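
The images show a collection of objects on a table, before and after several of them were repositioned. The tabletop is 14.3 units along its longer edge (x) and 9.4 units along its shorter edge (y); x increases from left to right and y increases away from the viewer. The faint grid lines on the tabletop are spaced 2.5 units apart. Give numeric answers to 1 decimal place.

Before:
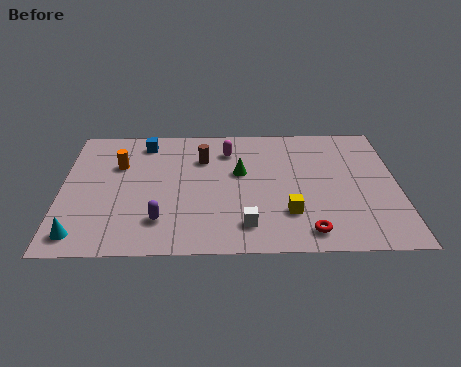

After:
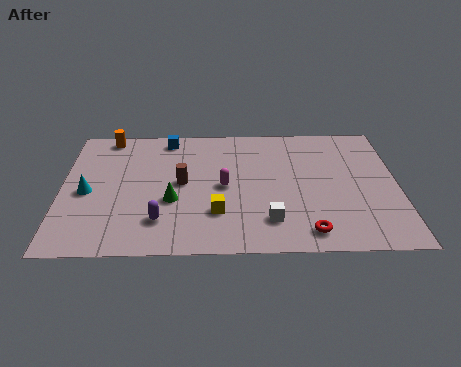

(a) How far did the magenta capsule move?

2.7

The magenta capsule moved from about (7.1, 7.3) to (6.9, 4.6), a distance of √(0.2² + 2.7²) ≈ 2.7.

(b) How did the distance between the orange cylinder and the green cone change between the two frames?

+0.4

They were about 5.2 units apart before and 5.6 after — 0.4 units further apart.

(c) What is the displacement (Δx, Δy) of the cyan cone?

(0.2, 3.0)

The cyan cone was at about (0.9, 1.3) and moved to about (1.1, 4.3).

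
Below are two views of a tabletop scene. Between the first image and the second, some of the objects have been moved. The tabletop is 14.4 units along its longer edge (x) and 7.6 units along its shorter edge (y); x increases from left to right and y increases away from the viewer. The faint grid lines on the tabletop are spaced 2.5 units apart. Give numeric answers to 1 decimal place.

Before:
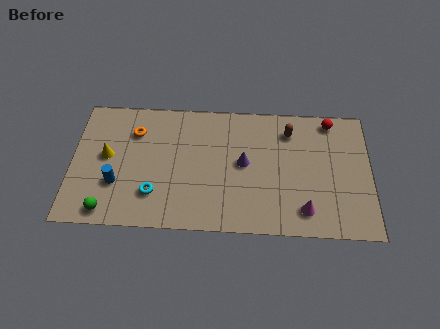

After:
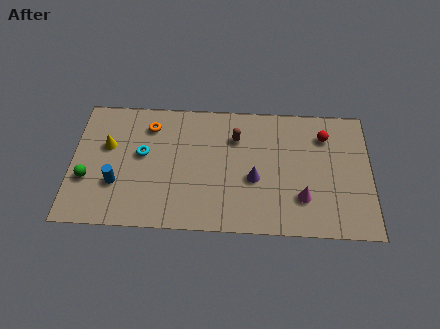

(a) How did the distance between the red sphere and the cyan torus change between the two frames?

-0.8

They were about 9.7 units apart before and 8.9 after — 0.8 units closer together.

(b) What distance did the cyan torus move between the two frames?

2.4

From (4.0, 2.0) to (3.4, 4.3), the cyan torus covered √(0.6² + 2.3²) ≈ 2.4 units.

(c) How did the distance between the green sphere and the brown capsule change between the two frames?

-2.5

They were about 10.1 units apart before and 7.6 after — 2.5 units closer together.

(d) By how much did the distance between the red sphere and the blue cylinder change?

-0.6

Before: roughly 11.1 units apart; after: 10.5. That's 0.6 units closer together.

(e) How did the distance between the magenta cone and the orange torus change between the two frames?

-0.8

Before: roughly 9.2 units apart; after: 8.4. That's 0.8 units closer together.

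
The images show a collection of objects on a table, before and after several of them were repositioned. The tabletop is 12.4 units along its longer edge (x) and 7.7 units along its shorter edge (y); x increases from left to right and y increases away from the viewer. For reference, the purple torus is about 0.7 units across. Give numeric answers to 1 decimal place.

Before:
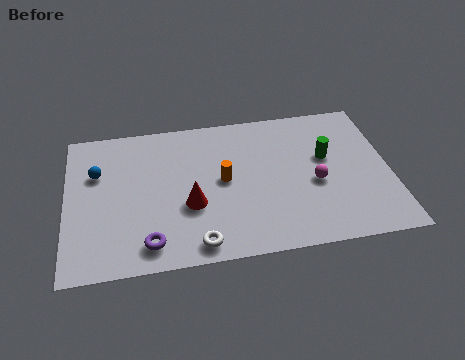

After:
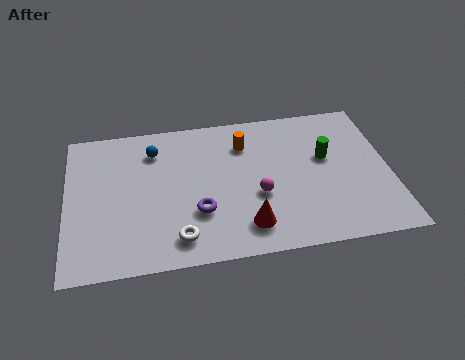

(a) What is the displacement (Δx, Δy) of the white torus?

(-0.7, 0.4)

The white torus started near (4.9, 0.9) and ended near (4.2, 1.3).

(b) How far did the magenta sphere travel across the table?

2.2

The magenta sphere moved from about (9.5, 3.3) to (7.3, 3.0), a distance of √(2.2² + 0.3²) ≈ 2.2.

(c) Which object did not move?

the green cylinder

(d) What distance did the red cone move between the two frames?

2.5

The red cone moved from about (4.7, 2.9) to (6.8, 1.5), a distance of √(2.1² + 1.4²) ≈ 2.5.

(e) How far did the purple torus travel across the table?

2.3

The purple torus moved from about (3.1, 1.2) to (5.0, 2.5), a distance of √(1.9² + 1.3²) ≈ 2.3.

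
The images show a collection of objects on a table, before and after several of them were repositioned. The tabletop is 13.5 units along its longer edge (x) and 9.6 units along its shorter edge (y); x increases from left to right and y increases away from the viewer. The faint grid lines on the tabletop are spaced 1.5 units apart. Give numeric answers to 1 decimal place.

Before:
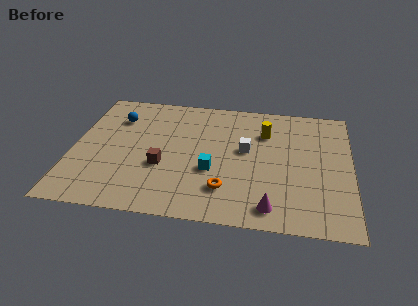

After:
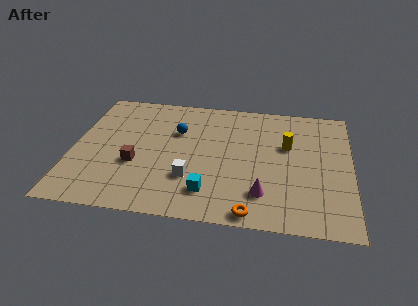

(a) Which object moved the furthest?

the white cube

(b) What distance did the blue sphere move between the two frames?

3.1

The blue sphere moved from about (2.0, 7.1) to (5.0, 6.4), a distance of √(3.0² + 0.7²) ≈ 3.1.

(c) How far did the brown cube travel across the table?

1.3

The brown cube moved from about (4.4, 3.6) to (3.1, 3.6), a distance of √(1.3² + 0.0²) ≈ 1.3.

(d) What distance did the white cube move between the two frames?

3.6

The white cube moved from about (8.4, 5.4) to (5.8, 2.9), a distance of √(2.6² + 2.5²) ≈ 3.6.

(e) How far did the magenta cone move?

1.0

The magenta cone was near (9.7, 1.3) before and (9.3, 2.2) after, so it travelled √(0.4² + 0.9²) ≈ 1.0 units.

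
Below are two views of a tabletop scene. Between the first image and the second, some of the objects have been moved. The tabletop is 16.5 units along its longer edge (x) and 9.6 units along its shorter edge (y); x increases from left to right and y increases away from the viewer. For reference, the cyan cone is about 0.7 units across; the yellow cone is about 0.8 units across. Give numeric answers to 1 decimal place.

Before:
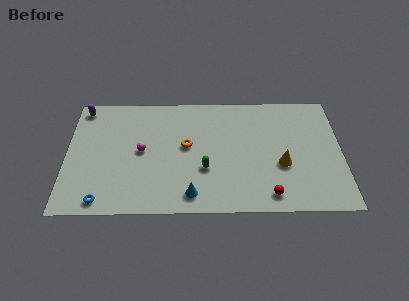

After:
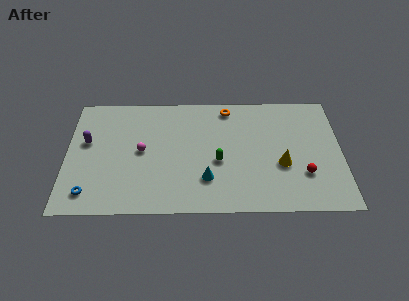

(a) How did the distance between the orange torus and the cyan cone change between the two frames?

+2.0

The distance was about 3.9 in the first image and 5.9 in the second, so they moved 2.0 units further apart.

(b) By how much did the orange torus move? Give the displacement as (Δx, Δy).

(2.5, 3.1)

The orange torus was at about (7.2, 5.3) and moved to about (9.7, 8.4).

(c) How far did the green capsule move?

1.0

The green capsule was near (8.3, 3.4) before and (9.1, 4.0) after, so it travelled √(0.8² + 0.6²) ≈ 1.0 units.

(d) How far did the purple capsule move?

2.8

From (0.9, 8.5) to (1.2, 5.7), the purple capsule covered √(0.3² + 2.8²) ≈ 2.8 units.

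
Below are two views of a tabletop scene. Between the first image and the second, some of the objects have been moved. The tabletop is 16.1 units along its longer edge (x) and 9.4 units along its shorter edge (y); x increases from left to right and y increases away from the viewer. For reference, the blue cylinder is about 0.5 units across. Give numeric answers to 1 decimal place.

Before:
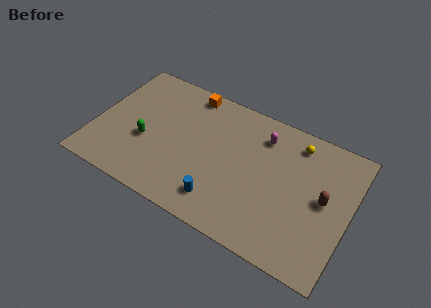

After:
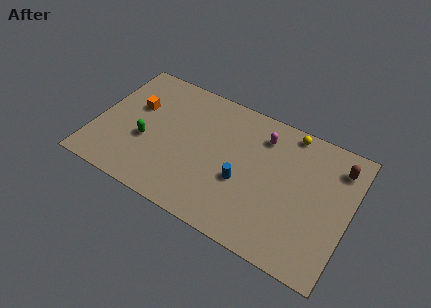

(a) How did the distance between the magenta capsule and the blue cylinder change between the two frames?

-2.1

They were about 5.9 units apart before and 3.8 after — 2.1 units closer together.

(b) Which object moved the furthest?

the orange cube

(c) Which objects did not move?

the magenta capsule and the green capsule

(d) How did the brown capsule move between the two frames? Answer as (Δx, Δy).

(0.6, 2.6)

The brown capsule started near (14.5, 4.9) and ended near (15.1, 7.5).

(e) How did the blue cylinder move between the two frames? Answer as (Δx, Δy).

(1.1, 1.9)

From the two frames, the blue cylinder sits at roughly (8.4, 1.8) before and (9.5, 3.7) after.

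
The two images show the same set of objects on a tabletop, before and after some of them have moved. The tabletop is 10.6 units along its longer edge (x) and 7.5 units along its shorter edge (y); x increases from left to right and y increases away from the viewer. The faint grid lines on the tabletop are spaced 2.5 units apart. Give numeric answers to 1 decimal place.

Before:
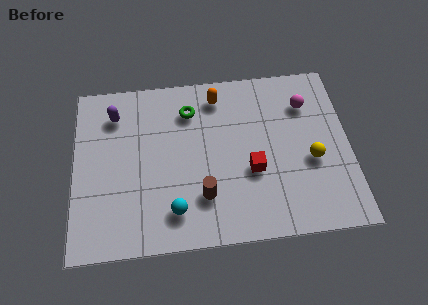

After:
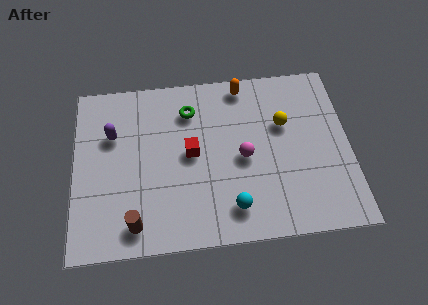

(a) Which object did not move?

the green torus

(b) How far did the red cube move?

2.5

From (6.8, 2.9) to (4.5, 3.9), the red cube covered √(2.3² + 1.0²) ≈ 2.5 units.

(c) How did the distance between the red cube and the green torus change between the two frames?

-1.8

Before: roughly 3.7 units apart; after: 1.9. That's 1.8 units closer together.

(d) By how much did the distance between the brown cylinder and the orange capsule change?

+2.7

They were about 4.4 units apart before and 7.1 after — 2.7 units further apart.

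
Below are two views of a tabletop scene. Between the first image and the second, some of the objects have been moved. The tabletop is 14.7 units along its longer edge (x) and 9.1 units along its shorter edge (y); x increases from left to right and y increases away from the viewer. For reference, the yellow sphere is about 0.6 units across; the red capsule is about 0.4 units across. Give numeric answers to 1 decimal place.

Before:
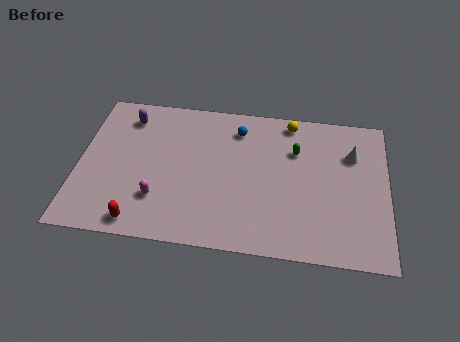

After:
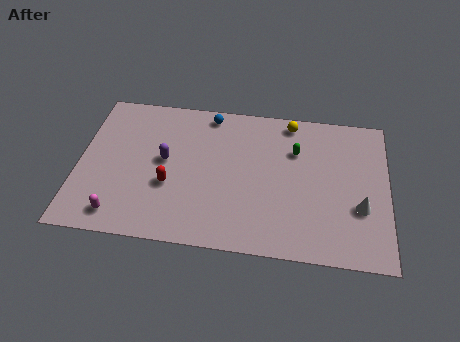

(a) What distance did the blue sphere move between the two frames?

1.6

The blue sphere was near (7.5, 7.3) before and (6.1, 8.1) after, so it travelled √(1.4² + 0.8²) ≈ 1.6 units.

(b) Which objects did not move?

the green capsule and the yellow sphere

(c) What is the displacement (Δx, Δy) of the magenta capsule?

(-1.8, -1.2)

From the two frames, the magenta capsule sits at roughly (3.9, 2.5) before and (2.1, 1.3) after.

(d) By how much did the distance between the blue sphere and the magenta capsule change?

+1.9

The distance was about 6.0 in the first image and 7.9 in the second, so they moved 1.9 units further apart.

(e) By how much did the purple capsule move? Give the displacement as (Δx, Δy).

(1.9, -2.5)

From the two frames, the purple capsule sits at roughly (2.2, 7.4) before and (4.1, 4.9) after.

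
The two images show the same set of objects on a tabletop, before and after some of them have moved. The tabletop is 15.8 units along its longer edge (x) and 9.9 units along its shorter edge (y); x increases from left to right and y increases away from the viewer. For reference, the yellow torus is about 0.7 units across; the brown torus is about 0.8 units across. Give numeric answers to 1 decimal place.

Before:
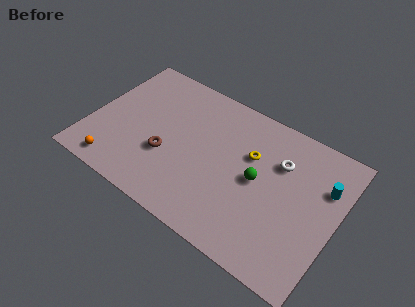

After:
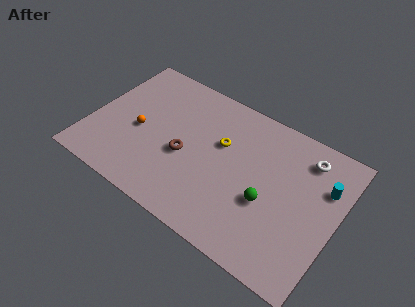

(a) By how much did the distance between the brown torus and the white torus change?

+0.6

The distance was about 7.6 in the first image and 8.2 in the second, so they moved 0.6 units further apart.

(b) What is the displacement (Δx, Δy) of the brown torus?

(1.1, 0.6)

The brown torus started near (5.1, 3.6) and ended near (6.2, 4.2).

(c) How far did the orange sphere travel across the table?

3.3

The orange sphere moved from about (2.2, 1.2) to (3.1, 4.4), a distance of √(0.9² + 3.2²) ≈ 3.3.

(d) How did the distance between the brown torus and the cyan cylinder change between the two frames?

-1.2

Before: roughly 10.2 units apart; after: 9.0. That's 1.2 units closer together.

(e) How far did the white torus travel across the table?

1.9

From (11.9, 6.9) to (13.4, 8.1), the white torus covered √(1.5² + 1.2²) ≈ 1.9 units.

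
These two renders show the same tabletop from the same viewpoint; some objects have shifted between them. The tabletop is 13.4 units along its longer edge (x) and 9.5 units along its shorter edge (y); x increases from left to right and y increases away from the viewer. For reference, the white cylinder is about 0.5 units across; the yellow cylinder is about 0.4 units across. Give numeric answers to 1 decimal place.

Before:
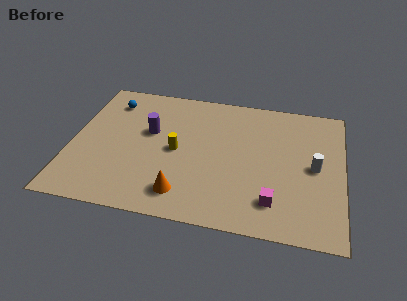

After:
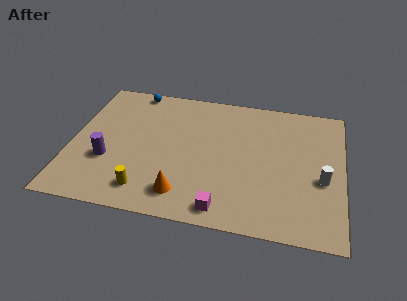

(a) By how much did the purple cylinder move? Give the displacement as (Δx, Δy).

(-1.9, -2.4)

The purple cylinder was at about (3.8, 5.7) and moved to about (1.9, 3.3).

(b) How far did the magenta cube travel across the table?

2.6

From (10.1, 2.0) to (7.7, 1.1), the magenta cube covered √(2.4² + 0.9²) ≈ 2.6 units.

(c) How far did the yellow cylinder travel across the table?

3.3

The yellow cylinder was near (5.2, 4.6) before and (3.9, 1.6) after, so it travelled √(1.3² + 3.0²) ≈ 3.3 units.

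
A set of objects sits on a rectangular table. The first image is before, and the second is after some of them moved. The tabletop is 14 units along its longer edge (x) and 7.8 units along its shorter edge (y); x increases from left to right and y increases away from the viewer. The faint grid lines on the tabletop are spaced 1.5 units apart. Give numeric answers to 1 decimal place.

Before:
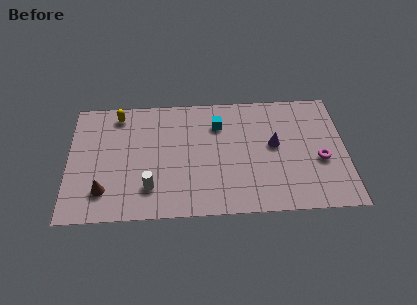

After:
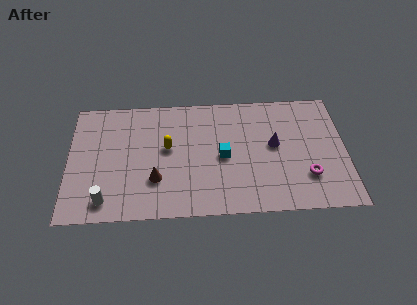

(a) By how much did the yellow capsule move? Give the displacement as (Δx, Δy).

(2.5, -2.3)

From the two frames, the yellow capsule sits at roughly (2.5, 6.7) before and (5.0, 4.4) after.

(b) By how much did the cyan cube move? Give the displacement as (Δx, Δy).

(0.2, -2.1)

The cyan cube started near (7.6, 5.8) and ended near (7.8, 3.7).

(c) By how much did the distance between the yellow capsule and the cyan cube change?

-2.3

Before: roughly 5.2 units apart; after: 2.9. That's 2.3 units closer together.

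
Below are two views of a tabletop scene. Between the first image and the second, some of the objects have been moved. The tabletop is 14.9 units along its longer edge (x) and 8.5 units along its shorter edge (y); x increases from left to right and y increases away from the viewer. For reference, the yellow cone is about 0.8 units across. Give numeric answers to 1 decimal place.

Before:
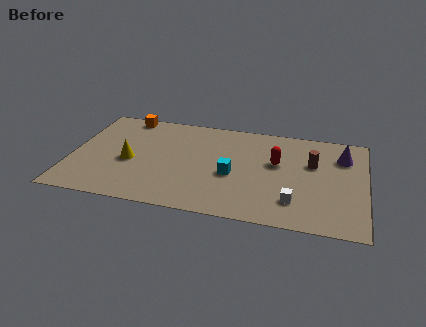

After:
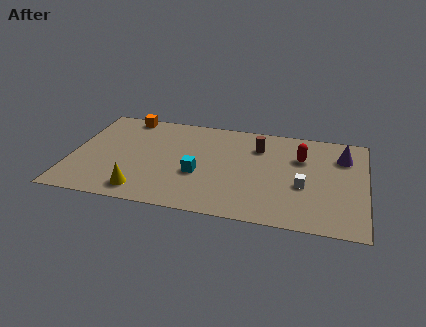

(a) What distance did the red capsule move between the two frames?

1.4

The red capsule was near (10.4, 5.1) before and (11.6, 5.8) after, so it travelled √(1.2² + 0.7²) ≈ 1.4 units.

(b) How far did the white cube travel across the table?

1.5

From (11.4, 2.0) to (11.8, 3.4), the white cube covered √(0.4² + 1.4²) ≈ 1.5 units.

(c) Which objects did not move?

the orange cube and the purple cone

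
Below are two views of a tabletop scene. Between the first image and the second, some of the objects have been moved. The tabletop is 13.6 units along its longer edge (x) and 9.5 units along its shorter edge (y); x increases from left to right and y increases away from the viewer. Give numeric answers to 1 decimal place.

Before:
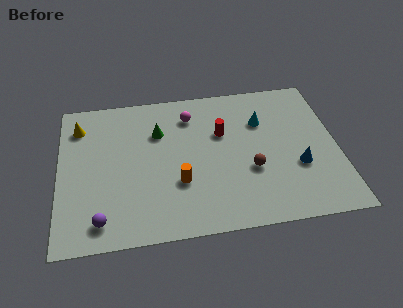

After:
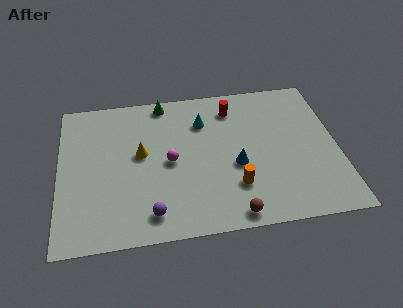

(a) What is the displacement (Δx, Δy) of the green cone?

(0.3, 2.0)

The green cone started near (4.9, 6.6) and ended near (5.2, 8.6).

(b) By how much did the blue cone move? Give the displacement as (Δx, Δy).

(-3.0, 0.5)

The blue cone started near (11.6, 3.4) and ended near (8.6, 3.9).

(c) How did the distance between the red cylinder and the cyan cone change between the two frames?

-0.4

They were about 2.1 units apart before and 1.7 after — 0.4 units closer together.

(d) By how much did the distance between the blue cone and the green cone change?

-1.6

Before: roughly 7.4 units apart; after: 5.8. That's 1.6 units closer together.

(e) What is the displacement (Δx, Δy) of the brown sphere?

(-1.0, -2.6)

The brown sphere was at about (9.3, 3.5) and moved to about (8.3, 0.9).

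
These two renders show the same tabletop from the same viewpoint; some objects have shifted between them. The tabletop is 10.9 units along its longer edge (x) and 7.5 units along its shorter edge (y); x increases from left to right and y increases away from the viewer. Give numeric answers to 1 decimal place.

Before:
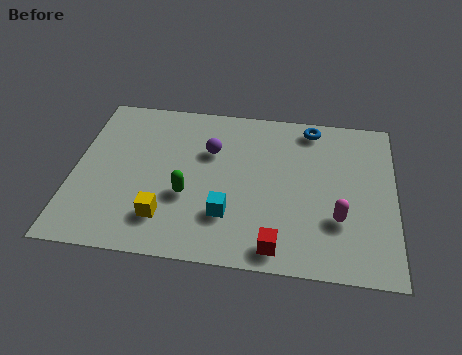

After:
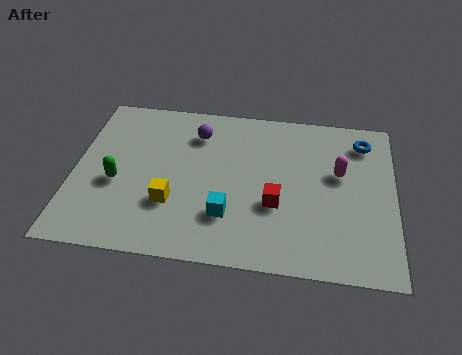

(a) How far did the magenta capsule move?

2.1

From (9.0, 2.4) to (9.0, 4.5), the magenta capsule covered √(0.0² + 2.1²) ≈ 2.1 units.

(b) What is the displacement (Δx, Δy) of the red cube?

(-0.1, 1.9)

The red cube started near (7.0, 0.9) and ended near (6.9, 2.8).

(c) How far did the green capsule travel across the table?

2.4

The green capsule moved from about (3.9, 2.8) to (1.5, 3.1), a distance of √(2.4² + 0.3²) ≈ 2.4.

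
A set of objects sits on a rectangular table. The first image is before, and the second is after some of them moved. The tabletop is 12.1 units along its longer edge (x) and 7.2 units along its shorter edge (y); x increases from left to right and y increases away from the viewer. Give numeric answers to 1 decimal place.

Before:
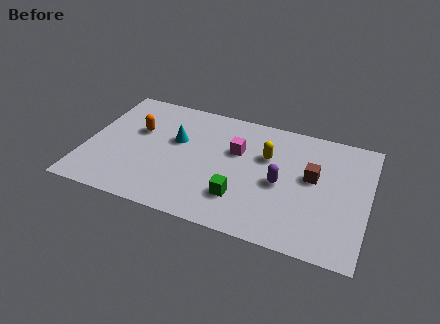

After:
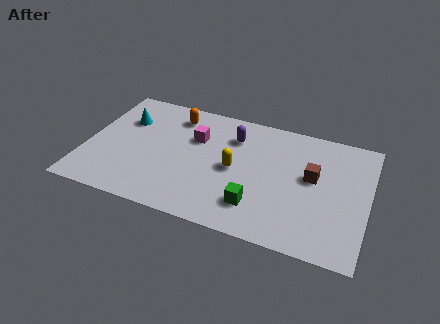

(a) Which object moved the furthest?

the purple capsule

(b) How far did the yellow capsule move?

1.8

The yellow capsule moved from about (7.7, 4.7) to (6.4, 3.5), a distance of √(1.3² + 1.2²) ≈ 1.8.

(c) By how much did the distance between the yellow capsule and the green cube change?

-0.8

They were about 2.9 units apart before and 2.1 after — 0.8 units closer together.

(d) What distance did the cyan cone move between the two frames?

2.4

The cyan cone was near (3.8, 4.4) before and (1.5, 5.0) after, so it travelled √(2.3² + 0.6²) ≈ 2.4 units.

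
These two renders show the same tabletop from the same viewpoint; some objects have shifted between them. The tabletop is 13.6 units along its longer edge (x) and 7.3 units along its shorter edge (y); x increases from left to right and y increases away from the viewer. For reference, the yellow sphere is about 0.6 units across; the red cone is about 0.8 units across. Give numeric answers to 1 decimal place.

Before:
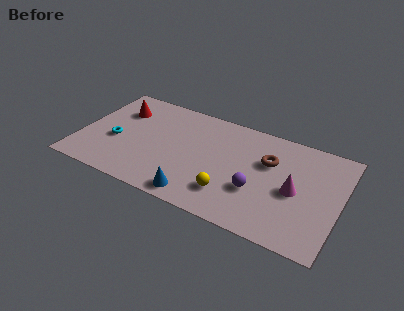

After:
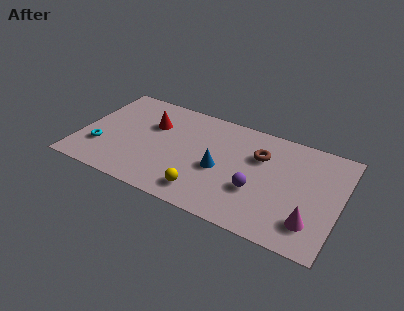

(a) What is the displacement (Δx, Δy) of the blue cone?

(0.9, 2.3)

The blue cone was at about (6.5, 0.9) and moved to about (7.4, 3.2).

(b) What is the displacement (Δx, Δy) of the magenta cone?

(1.0, -1.7)

From the two frames, the magenta cone sits at roughly (11.3, 3.4) before and (12.3, 1.7) after.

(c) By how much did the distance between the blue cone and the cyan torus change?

+1.2

Before: roughly 5.1 units apart; after: 6.3. That's 1.2 units further apart.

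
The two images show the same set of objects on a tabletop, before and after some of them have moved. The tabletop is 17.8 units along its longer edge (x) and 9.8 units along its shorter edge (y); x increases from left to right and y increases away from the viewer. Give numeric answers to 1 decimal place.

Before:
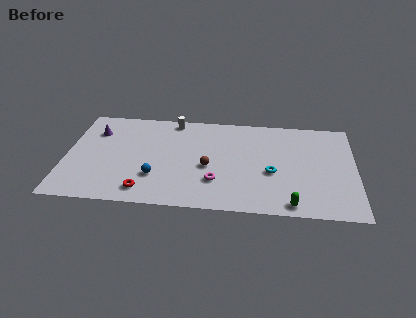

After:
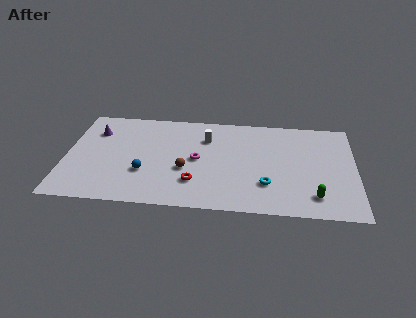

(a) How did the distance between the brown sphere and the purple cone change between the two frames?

-1.1

They were about 7.7 units apart before and 6.6 after — 1.1 units closer together.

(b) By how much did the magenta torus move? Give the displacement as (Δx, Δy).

(-1.2, 2.1)

The magenta torus started near (9.3, 2.8) and ended near (8.1, 4.9).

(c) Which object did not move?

the purple cone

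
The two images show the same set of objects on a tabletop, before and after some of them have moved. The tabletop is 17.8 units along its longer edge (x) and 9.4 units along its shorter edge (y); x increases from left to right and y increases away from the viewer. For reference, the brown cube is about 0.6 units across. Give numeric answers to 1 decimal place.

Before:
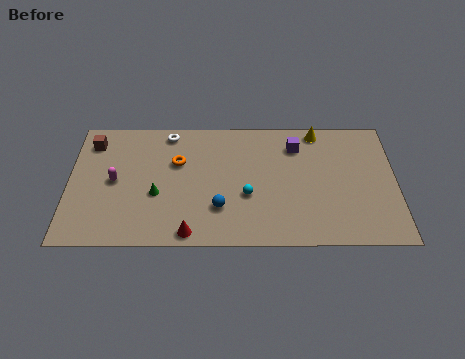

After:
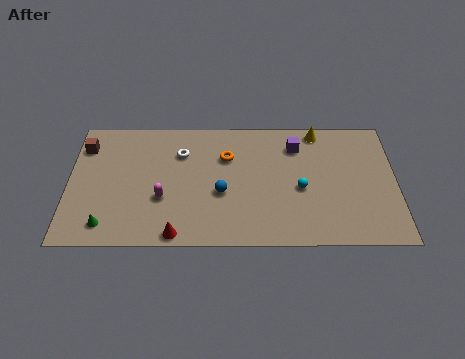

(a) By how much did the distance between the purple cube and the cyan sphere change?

-1.4

They were about 4.6 units apart before and 3.2 after — 1.4 units closer together.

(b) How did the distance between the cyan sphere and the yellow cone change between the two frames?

-1.8

Before: roughly 6.2 units apart; after: 4.4. That's 1.8 units closer together.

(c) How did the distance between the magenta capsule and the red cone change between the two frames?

-2.9

Before: roughly 5.6 units apart; after: 2.7. That's 2.9 units closer together.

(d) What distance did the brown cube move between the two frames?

0.5

The brown cube moved from about (1.2, 7.6) to (0.8, 7.3), a distance of √(0.4² + 0.3²) ≈ 0.5.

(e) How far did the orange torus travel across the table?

2.7

The orange torus moved from about (5.9, 6.1) to (8.6, 6.5), a distance of √(2.7² + 0.4²) ≈ 2.7.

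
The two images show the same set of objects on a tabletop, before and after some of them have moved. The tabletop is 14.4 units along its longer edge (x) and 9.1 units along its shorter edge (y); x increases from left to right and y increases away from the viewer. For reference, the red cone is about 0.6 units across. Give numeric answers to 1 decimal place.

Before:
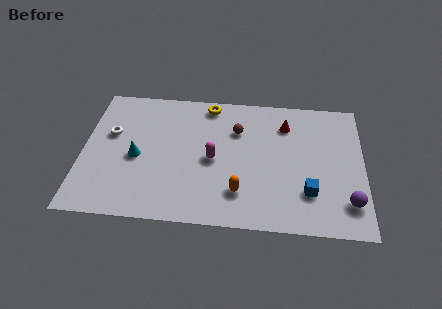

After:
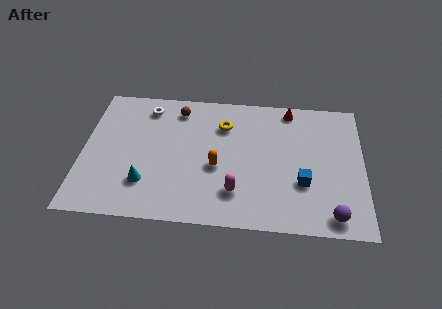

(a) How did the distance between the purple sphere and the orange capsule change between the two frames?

+1.0

They were about 5.5 units apart before and 6.5 after — 1.0 units further apart.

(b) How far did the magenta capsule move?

2.4

From (6.7, 4.3) to (7.9, 2.2), the magenta capsule covered √(1.2² + 2.1²) ≈ 2.4 units.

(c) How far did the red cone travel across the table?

1.1

The red cone was near (10.4, 7.0) before and (10.6, 8.1) after, so it travelled √(0.2² + 1.1²) ≈ 1.1 units.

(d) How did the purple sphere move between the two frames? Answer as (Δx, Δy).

(-0.8, -0.9)

From the two frames, the purple sphere sits at roughly (13.6, 2.0) before and (12.8, 1.1) after.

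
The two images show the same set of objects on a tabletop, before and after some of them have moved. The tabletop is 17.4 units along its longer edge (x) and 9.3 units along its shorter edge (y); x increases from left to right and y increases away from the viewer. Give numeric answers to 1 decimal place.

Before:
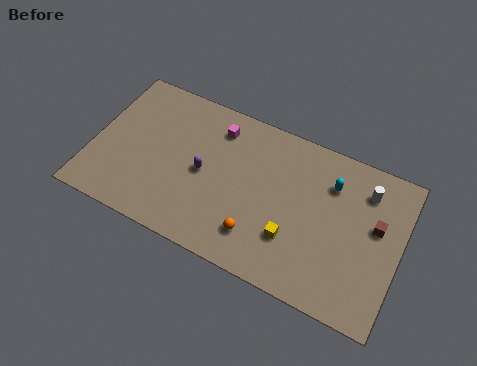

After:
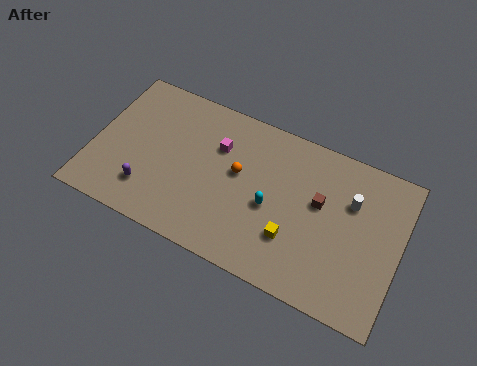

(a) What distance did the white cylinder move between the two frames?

1.2

The white cylinder moved from about (15.2, 7.3) to (14.5, 6.3), a distance of √(0.7² + 1.0²) ≈ 1.2.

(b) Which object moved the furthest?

the cyan capsule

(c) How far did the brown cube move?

3.2

The brown cube was near (16.0, 5.5) before and (12.8, 5.5) after, so it travelled √(3.2² + 0.0²) ≈ 3.2 units.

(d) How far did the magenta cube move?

1.1

The magenta cube was near (6.7, 7.5) before and (6.9, 6.4) after, so it travelled √(0.2² + 1.1²) ≈ 1.1 units.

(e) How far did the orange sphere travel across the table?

3.5

The orange sphere moved from about (9.7, 2.1) to (8.2, 5.3), a distance of √(1.5² + 3.2²) ≈ 3.5.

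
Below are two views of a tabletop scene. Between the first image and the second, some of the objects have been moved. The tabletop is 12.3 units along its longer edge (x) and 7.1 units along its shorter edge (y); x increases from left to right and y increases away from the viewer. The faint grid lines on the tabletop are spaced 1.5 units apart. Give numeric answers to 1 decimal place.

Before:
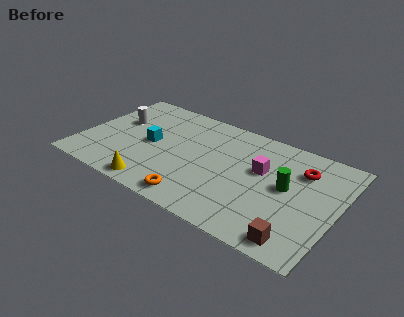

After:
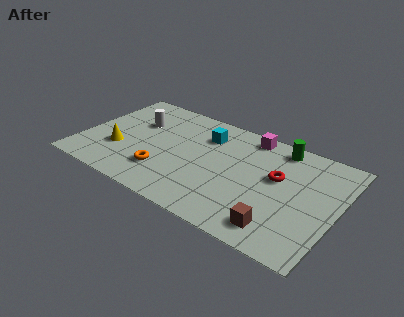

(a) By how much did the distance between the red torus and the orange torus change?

-0.5

Before: roughly 6.2 units apart; after: 5.7. That's 0.5 units closer together.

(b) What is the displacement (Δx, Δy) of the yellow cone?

(-2.1, 1.6)

From the two frames, the yellow cone sits at roughly (4.0, 0.8) before and (1.9, 2.4) after.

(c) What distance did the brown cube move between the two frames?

0.9

The brown cube was near (10.8, 0.9) before and (9.9, 1.2) after, so it travelled √(0.9² + 0.3²) ≈ 0.9 units.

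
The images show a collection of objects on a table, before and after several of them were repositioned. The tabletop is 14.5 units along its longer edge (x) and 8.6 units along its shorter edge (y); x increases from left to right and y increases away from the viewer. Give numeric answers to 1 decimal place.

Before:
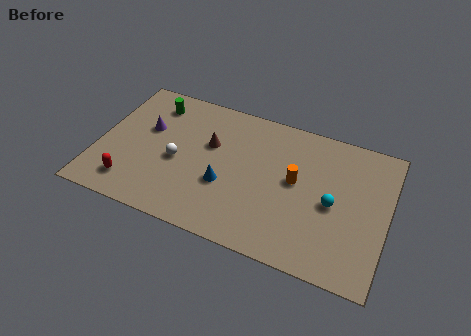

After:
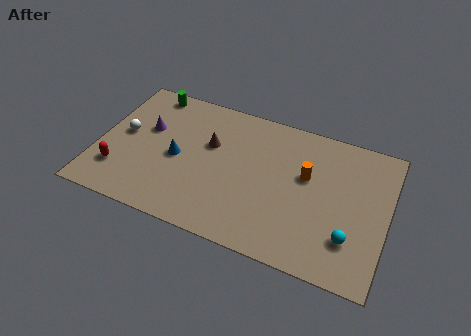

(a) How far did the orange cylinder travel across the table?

0.7

The orange cylinder moved from about (9.9, 4.7) to (10.4, 5.2), a distance of √(0.5² + 0.5²) ≈ 0.7.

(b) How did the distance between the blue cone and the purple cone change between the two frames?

-2.6

The distance was about 4.7 in the first image and 2.1 in the second, so they moved 2.6 units closer together.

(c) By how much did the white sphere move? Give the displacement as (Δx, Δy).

(-2.8, 0.8)

From the two frames, the white sphere sits at roughly (4.0, 3.8) before and (1.2, 4.6) after.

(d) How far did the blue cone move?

2.6

From (6.5, 3.2) to (4.0, 4.0), the blue cone covered √(2.5² + 0.8²) ≈ 2.6 units.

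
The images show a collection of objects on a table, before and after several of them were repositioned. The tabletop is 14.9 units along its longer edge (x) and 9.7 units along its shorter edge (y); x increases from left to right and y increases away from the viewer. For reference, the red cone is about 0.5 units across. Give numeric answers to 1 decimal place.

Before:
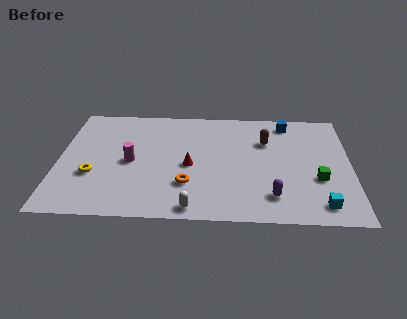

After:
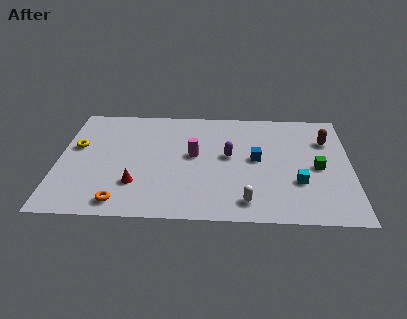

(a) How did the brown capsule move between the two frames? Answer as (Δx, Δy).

(3.1, 0.2)

From the two frames, the brown capsule sits at roughly (10.6, 6.7) before and (13.7, 6.9) after.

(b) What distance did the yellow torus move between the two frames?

2.6

The yellow torus was near (1.8, 3.4) before and (0.9, 5.8) after, so it travelled √(0.9² + 2.4²) ≈ 2.6 units.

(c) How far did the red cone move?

3.2

The red cone was near (6.7, 4.4) before and (4.0, 2.7) after, so it travelled √(2.7² + 1.7²) ≈ 3.2 units.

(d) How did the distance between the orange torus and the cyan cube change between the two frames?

+2.3

Before: roughly 6.8 units apart; after: 9.1. That's 2.3 units further apart.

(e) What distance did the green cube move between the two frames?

1.0

The green cube moved from about (13.2, 3.5) to (13.2, 4.5), a distance of √(0.0² + 1.0²) ≈ 1.0.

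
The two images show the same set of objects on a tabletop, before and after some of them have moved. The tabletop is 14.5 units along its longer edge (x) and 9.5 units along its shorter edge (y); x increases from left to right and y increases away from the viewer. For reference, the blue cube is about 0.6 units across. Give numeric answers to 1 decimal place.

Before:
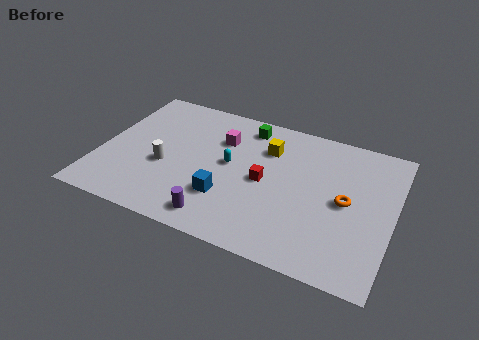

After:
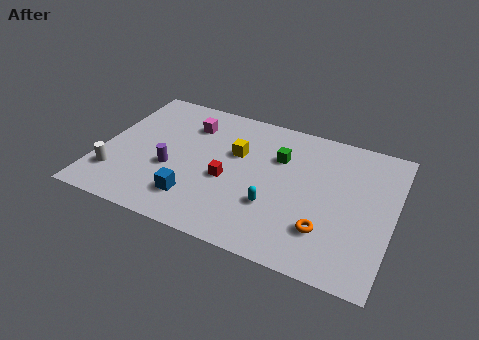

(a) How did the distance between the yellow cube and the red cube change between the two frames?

-0.3

They were about 2.3 units apart before and 2.0 after — 0.3 units closer together.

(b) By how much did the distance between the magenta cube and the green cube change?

+2.9

They were about 1.8 units apart before and 4.7 after — 2.9 units further apart.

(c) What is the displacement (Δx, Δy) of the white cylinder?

(-2.3, -1.5)

The white cylinder was at about (3.3, 3.8) and moved to about (1.0, 2.3).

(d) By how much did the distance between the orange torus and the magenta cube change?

+2.0

The distance was about 6.7 in the first image and 8.7 in the second, so they moved 2.0 units further apart.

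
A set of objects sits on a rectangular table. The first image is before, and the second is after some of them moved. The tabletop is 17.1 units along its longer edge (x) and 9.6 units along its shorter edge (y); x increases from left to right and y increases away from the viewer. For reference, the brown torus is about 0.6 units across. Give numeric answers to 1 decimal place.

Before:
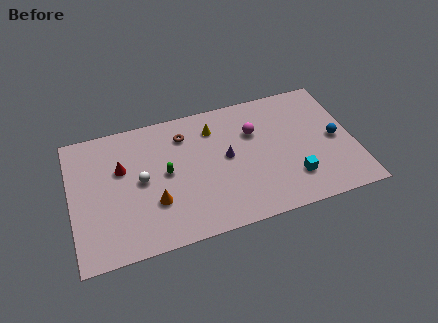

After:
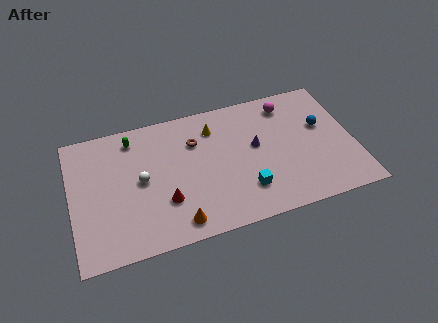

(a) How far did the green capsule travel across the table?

3.6

The green capsule was near (5.7, 5.0) before and (3.9, 8.1) after, so it travelled √(1.8² + 3.1²) ≈ 3.6 units.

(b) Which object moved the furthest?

the red cone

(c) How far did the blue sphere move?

1.4

The blue sphere moved from about (16.0, 4.6) to (15.3, 5.8), a distance of √(0.7² + 1.2²) ≈ 1.4.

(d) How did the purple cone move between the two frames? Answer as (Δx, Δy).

(1.8, 0.3)

The purple cone started near (9.4, 5.1) and ended near (11.2, 5.4).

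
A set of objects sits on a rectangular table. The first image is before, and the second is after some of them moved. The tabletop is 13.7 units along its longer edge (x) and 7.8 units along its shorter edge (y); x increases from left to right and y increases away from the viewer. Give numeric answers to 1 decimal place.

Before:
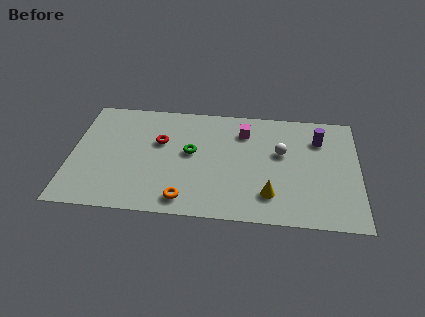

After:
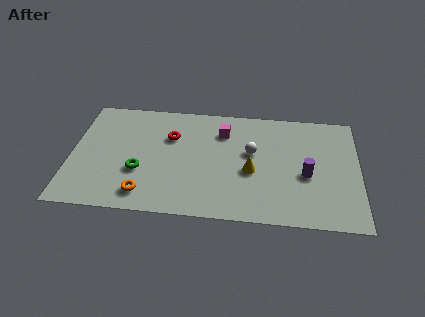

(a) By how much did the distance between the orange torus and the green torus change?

-1.7

Before: roughly 3.2 units apart; after: 1.5. That's 1.7 units closer together.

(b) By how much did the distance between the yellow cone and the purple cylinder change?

-2.0

The distance was about 4.6 in the first image and 2.6 in the second, so they moved 2.0 units closer together.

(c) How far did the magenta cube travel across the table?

1.0

The magenta cube moved from about (8.2, 6.0) to (7.2, 5.9), a distance of √(1.0² + 0.1²) ≈ 1.0.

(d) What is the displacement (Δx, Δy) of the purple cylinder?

(-0.6, -2.5)

The purple cylinder was at about (11.8, 5.8) and moved to about (11.2, 3.3).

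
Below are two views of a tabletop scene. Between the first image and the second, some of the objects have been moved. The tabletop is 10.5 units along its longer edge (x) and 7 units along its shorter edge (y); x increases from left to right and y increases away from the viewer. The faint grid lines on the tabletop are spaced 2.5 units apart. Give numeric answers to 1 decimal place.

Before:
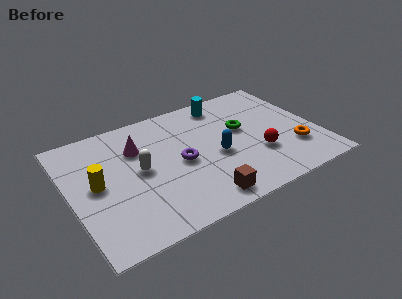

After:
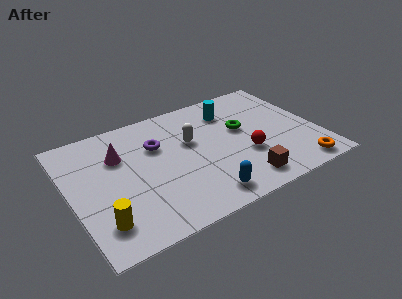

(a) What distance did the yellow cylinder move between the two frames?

2.1

The yellow cylinder was near (1.1, 3.6) before and (1.0, 1.5) after, so it travelled √(0.1² + 2.1²) ≈ 2.1 units.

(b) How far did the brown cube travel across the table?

1.8

The brown cube moved from about (5.1, 0.9) to (6.9, 1.1), a distance of √(1.8² + 0.2²) ≈ 1.8.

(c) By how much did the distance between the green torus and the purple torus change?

+0.7

The distance was about 2.9 in the first image and 3.6 in the second, so they moved 0.7 units further apart.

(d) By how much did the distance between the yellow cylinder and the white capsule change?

+3.2

The distance was about 1.8 in the first image and 5.0 in the second, so they moved 3.2 units further apart.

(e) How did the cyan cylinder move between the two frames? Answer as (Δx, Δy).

(0.2, -0.6)

The cyan cylinder started near (6.9, 6.0) and ended near (7.1, 5.4).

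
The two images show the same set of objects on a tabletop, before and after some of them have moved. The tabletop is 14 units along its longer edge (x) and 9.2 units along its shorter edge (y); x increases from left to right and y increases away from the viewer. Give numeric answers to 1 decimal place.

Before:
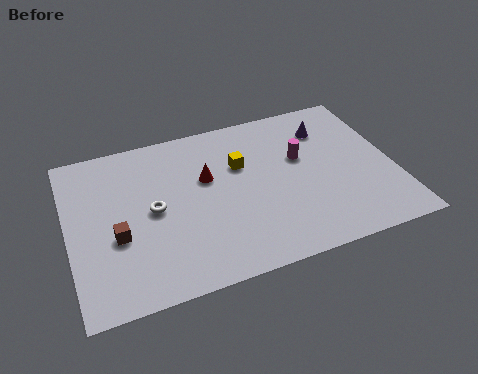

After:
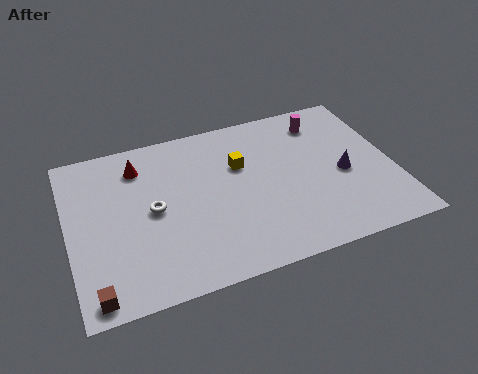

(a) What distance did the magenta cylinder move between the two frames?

2.2

From (10.1, 5.6) to (11.3, 7.5), the magenta cylinder covered √(1.2² + 1.9²) ≈ 2.2 units.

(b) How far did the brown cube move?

2.9

The brown cube moved from about (2.0, 3.6) to (0.9, 0.9), a distance of √(1.1² + 2.7²) ≈ 2.9.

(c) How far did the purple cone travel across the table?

2.9

The purple cone was near (11.4, 7.0) before and (11.8, 4.1) after, so it travelled √(0.4² + 2.9²) ≈ 2.9 units.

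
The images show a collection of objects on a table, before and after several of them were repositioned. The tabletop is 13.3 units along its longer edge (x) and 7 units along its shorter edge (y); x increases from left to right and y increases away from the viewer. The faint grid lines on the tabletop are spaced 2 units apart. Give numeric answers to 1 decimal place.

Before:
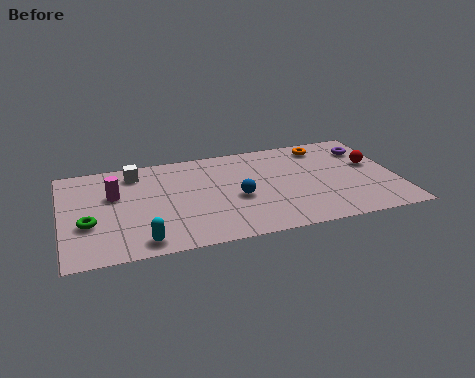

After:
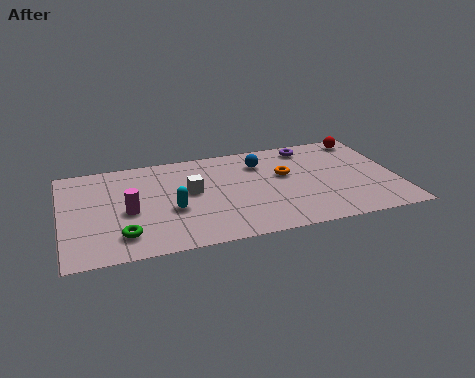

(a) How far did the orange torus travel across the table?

2.4

The orange torus moved from about (10.6, 5.9) to (8.9, 4.2), a distance of √(1.7² + 1.7²) ≈ 2.4.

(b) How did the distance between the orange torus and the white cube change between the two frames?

-3.8

They were about 7.6 units apart before and 3.8 after — 3.8 units closer together.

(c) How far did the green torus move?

1.7

The green torus moved from about (1.0, 2.6) to (2.3, 1.5), a distance of √(1.3² + 1.1²) ≈ 1.7.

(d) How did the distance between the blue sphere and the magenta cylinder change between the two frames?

+0.8

Before: roughly 5.0 units apart; after: 5.8. That's 0.8 units further apart.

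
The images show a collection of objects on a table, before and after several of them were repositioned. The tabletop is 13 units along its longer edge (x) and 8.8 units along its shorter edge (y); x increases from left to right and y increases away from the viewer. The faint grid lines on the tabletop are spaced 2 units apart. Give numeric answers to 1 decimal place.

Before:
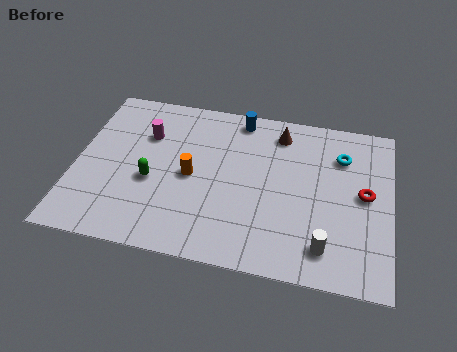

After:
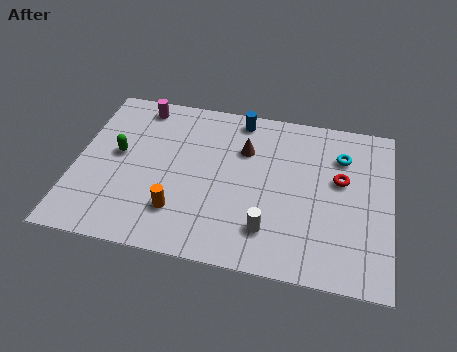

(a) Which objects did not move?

the blue cylinder and the cyan torus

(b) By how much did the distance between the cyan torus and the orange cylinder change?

+1.3

They were about 6.5 units apart before and 7.8 after — 1.3 units further apart.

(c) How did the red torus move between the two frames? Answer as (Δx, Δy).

(-1.0, 0.6)

The red torus started near (11.9, 4.6) and ended near (10.9, 5.2).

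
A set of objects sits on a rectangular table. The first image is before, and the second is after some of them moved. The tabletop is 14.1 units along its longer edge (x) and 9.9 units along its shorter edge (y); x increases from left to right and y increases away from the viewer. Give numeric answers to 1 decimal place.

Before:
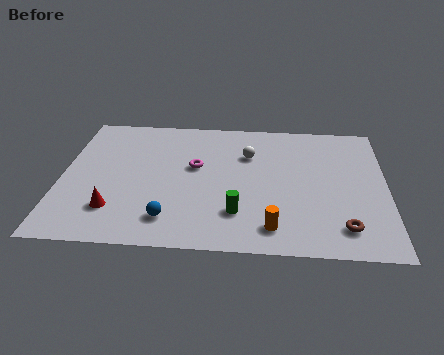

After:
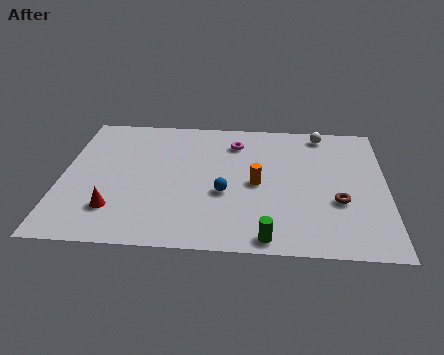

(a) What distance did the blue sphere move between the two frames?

3.0

The blue sphere moved from about (4.8, 1.9) to (7.1, 3.9), a distance of √(2.3² + 2.0²) ≈ 3.0.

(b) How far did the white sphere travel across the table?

3.7

The white sphere moved from about (8.1, 6.9) to (11.3, 8.8), a distance of √(3.2² + 1.9²) ≈ 3.7.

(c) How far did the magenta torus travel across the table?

2.6

The magenta torus moved from about (5.8, 5.8) to (7.5, 7.8), a distance of √(1.7² + 2.0²) ≈ 2.6.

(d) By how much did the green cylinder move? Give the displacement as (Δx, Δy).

(1.3, -1.6)

The green cylinder was at about (7.7, 2.5) and moved to about (9.0, 0.9).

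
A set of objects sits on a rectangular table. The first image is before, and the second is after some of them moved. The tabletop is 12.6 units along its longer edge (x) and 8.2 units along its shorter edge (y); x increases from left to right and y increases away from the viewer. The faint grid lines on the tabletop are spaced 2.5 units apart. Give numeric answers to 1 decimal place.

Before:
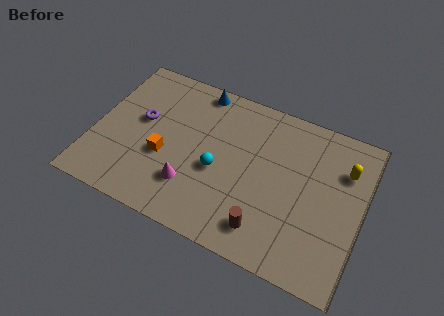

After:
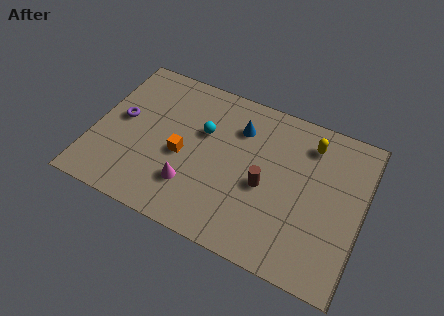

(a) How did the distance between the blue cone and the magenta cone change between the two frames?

-0.9

The distance was about 5.2 in the first image and 4.3 in the second, so they moved 0.9 units closer together.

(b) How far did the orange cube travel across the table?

0.9

From (3.4, 3.2) to (4.2, 3.6), the orange cube covered √(0.8² + 0.4²) ≈ 0.9 units.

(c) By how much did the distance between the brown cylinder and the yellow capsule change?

-1.9

Before: roughly 5.4 units apart; after: 3.5. That's 1.9 units closer together.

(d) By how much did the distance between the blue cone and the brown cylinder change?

-4.2

Before: roughly 7.1 units apart; after: 2.9. That's 4.2 units closer together.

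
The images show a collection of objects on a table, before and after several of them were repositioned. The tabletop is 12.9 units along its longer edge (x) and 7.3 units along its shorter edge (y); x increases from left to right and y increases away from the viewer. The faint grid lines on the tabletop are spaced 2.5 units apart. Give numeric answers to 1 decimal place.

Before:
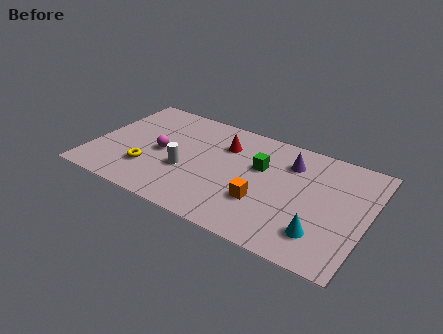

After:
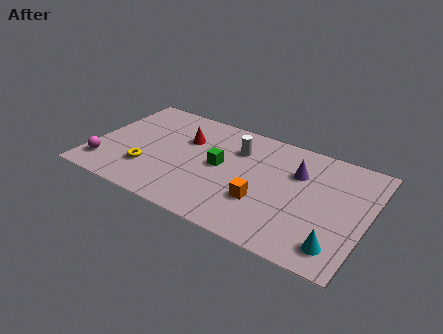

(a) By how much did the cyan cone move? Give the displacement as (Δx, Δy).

(0.8, -0.4)

The cyan cone started near (11.0, 1.7) and ended near (11.8, 1.3).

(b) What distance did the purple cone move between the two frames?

0.6

The purple cone was near (9.1, 5.5) before and (9.5, 5.0) after, so it travelled √(0.4² + 0.5²) ≈ 0.6 units.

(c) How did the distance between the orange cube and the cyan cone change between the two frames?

+0.9

The distance was about 2.9 in the first image and 3.8 in the second, so they moved 0.9 units further apart.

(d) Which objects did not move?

the yellow torus and the orange cube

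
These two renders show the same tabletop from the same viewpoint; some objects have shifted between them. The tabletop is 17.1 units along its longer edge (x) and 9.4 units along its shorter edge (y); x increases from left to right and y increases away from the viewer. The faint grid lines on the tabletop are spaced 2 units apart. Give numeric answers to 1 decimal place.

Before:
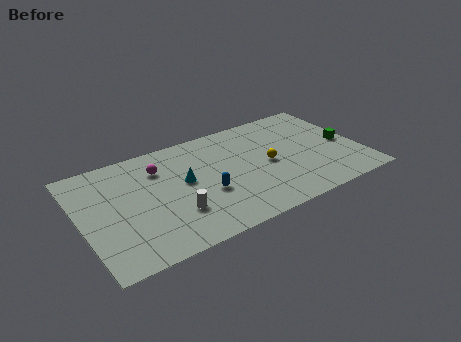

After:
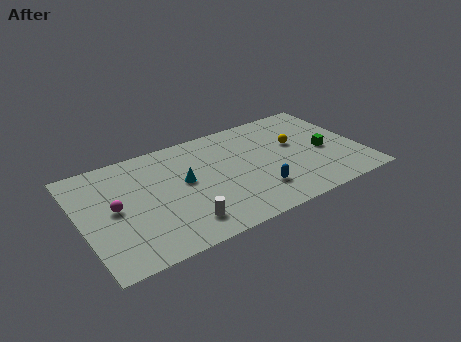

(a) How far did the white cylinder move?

1.0

From (5.4, 2.8) to (5.7, 1.8), the white cylinder covered √(0.3² + 1.0²) ≈ 1.0 units.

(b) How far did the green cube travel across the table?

1.3

From (16.2, 4.4) to (14.9, 4.2), the green cube covered √(1.3² + 0.2²) ≈ 1.3 units.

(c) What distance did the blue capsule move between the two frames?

3.2

From (7.4, 3.6) to (10.4, 2.4), the blue capsule covered √(3.0² + 1.2²) ≈ 3.2 units.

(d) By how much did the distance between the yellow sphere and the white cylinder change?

+2.3

They were about 6.2 units apart before and 8.5 after — 2.3 units further apart.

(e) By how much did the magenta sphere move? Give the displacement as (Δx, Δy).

(-3.0, -2.2)

The magenta sphere was at about (5.0, 7.0) and moved to about (2.0, 4.8).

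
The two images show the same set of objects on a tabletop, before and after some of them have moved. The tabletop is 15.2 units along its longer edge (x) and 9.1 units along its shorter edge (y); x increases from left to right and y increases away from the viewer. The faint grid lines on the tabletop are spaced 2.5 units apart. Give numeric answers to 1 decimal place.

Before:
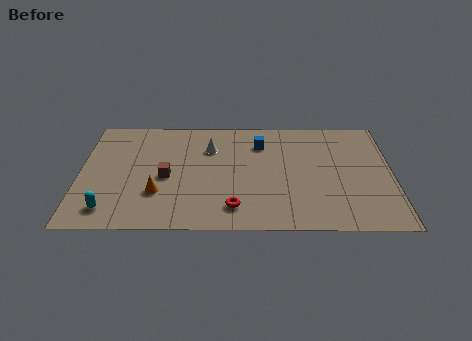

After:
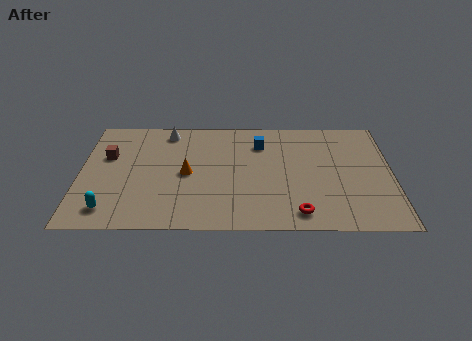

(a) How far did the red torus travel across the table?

3.1

From (7.5, 1.7) to (10.6, 1.3), the red torus covered √(3.1² + 0.4²) ≈ 3.1 units.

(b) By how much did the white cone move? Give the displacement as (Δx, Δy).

(-2.1, 1.4)

The white cone started near (6.3, 6.5) and ended near (4.2, 7.9).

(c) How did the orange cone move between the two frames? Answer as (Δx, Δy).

(1.4, 1.6)

From the two frames, the orange cone sits at roughly (3.8, 2.8) before and (5.2, 4.4) after.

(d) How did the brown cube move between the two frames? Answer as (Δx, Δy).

(-2.9, 1.7)

The brown cube started near (4.2, 4.1) and ended near (1.3, 5.8).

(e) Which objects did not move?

the blue cube and the cyan capsule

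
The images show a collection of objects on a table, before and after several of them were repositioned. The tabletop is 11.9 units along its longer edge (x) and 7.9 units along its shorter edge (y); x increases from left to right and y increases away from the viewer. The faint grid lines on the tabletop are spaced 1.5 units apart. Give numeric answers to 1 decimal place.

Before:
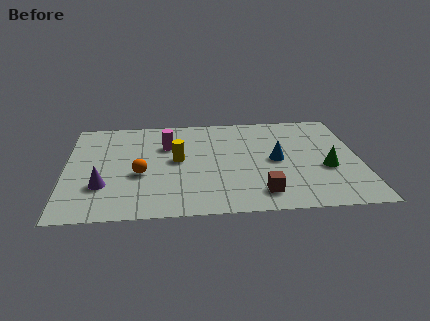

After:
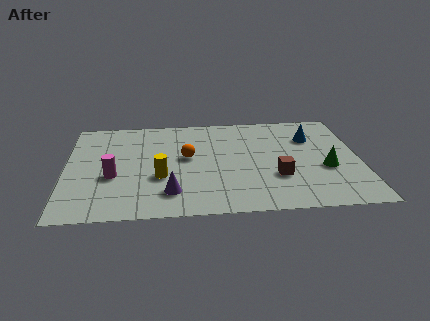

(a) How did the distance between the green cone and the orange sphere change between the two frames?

-1.8

The distance was about 7.5 in the first image and 5.7 in the second, so they moved 1.8 units closer together.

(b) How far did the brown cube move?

1.4

From (7.8, 1.4) to (8.5, 2.6), the brown cube covered √(0.7² + 1.2²) ≈ 1.4 units.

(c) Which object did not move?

the green cone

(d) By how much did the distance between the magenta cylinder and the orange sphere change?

+0.8

Before: roughly 2.5 units apart; after: 3.3. That's 0.8 units further apart.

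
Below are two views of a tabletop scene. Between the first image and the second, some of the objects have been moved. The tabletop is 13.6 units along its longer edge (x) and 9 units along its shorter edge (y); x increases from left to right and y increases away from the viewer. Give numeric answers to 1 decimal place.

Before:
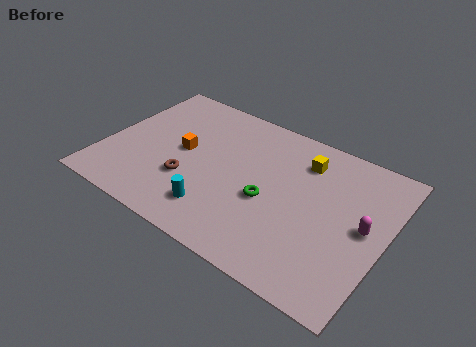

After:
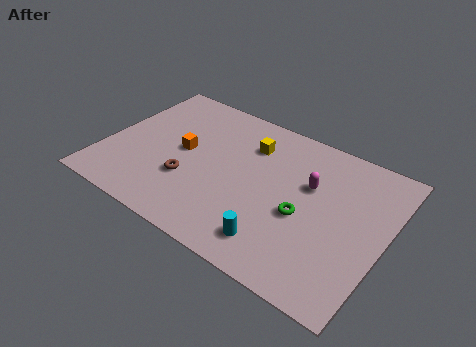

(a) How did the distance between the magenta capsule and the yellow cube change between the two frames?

-0.8

They were about 4.1 units apart before and 3.3 after — 0.8 units closer together.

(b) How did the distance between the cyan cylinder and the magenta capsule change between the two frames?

-3.0

The distance was about 7.2 in the first image and 4.2 in the second, so they moved 3.0 units closer together.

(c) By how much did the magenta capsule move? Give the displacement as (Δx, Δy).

(-2.8, 1.1)

The magenta capsule was at about (12.6, 4.6) and moved to about (9.8, 5.7).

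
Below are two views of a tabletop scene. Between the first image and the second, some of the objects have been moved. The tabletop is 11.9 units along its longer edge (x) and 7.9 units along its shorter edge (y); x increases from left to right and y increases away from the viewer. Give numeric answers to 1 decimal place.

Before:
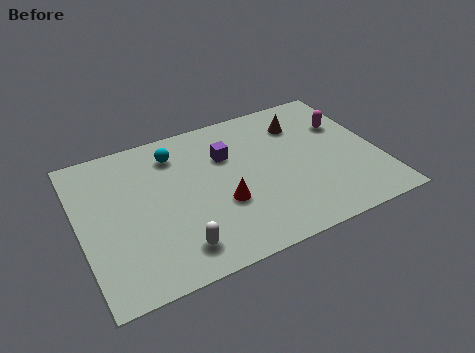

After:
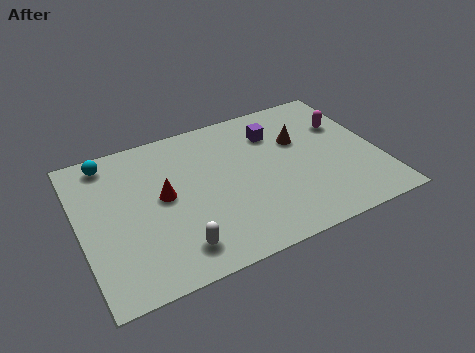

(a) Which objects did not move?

the magenta capsule and the white capsule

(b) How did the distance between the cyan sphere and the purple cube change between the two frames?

+4.5

Before: roughly 2.2 units apart; after: 6.7. That's 4.5 units further apart.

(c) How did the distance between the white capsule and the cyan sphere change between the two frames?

+1.0

Before: roughly 4.9 units apart; after: 5.9. That's 1.0 units further apart.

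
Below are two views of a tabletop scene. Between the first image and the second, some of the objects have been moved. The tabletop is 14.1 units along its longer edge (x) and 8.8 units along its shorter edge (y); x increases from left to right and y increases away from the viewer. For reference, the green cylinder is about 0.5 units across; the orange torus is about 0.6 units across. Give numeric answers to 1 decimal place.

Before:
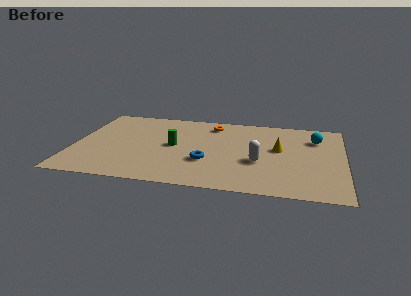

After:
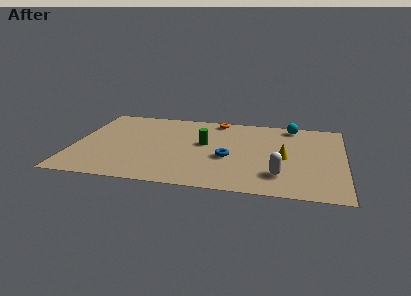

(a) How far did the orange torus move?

0.6

The orange torus moved from about (7.1, 7.3) to (7.3, 7.9), a distance of √(0.2² + 0.6²) ≈ 0.6.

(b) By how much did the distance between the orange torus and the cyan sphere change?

-1.6

Before: roughly 5.6 units apart; after: 4.0. That's 1.6 units closer together.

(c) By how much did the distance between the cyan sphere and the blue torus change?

-1.3

They were about 6.6 units apart before and 5.3 after — 1.3 units closer together.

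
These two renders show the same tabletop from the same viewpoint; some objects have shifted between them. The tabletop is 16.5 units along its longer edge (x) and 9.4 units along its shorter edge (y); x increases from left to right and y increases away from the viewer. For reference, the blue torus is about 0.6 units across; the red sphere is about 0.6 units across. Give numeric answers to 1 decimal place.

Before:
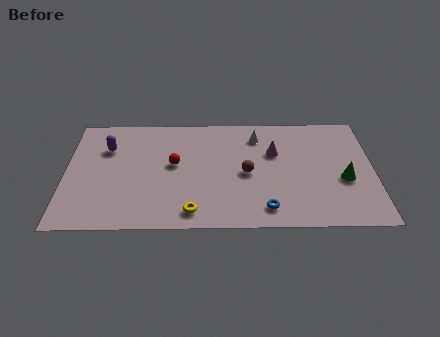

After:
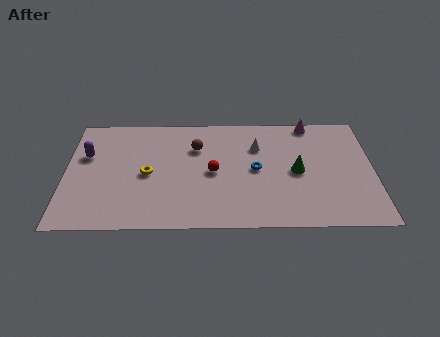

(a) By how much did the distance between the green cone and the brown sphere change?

+0.6

They were about 5.2 units apart before and 5.8 after — 0.6 units further apart.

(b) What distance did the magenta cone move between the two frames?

3.2

The magenta cone was near (11.2, 6.1) before and (13.2, 8.6) after, so it travelled √(2.0² + 2.5²) ≈ 3.2 units.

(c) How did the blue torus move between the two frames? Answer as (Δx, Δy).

(-0.5, 3.2)

The blue torus started near (10.7, 1.5) and ended near (10.2, 4.7).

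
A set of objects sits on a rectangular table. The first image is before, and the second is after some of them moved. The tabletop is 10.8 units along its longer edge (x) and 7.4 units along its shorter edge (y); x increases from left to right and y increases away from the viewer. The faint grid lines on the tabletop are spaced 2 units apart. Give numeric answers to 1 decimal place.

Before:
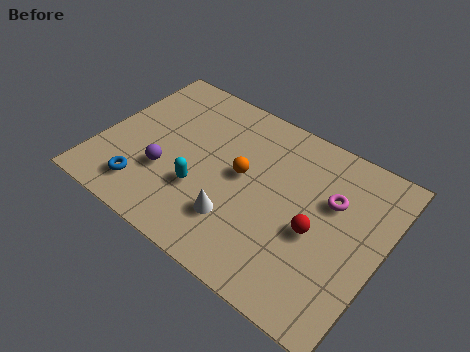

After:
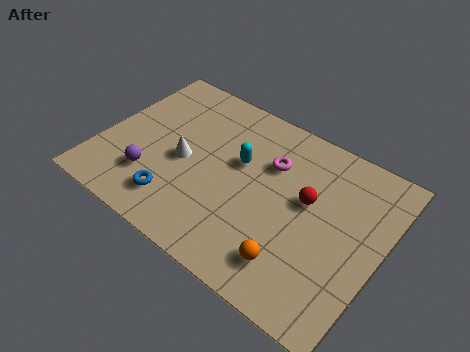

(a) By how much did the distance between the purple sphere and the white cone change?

-1.2

They were about 2.9 units apart before and 1.7 after — 1.2 units closer together.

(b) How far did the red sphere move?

1.2

The red sphere was near (8.4, 3.2) before and (7.9, 4.3) after, so it travelled √(0.5² + 1.1²) ≈ 1.2 units.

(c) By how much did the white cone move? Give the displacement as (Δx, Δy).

(-2.4, 1.4)

The white cone was at about (5.6, 2.0) and moved to about (3.2, 3.4).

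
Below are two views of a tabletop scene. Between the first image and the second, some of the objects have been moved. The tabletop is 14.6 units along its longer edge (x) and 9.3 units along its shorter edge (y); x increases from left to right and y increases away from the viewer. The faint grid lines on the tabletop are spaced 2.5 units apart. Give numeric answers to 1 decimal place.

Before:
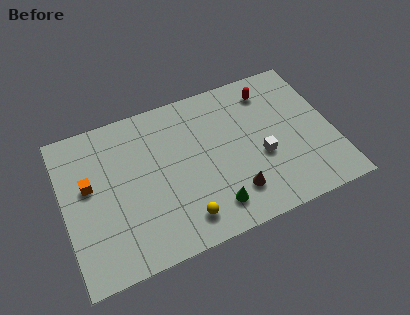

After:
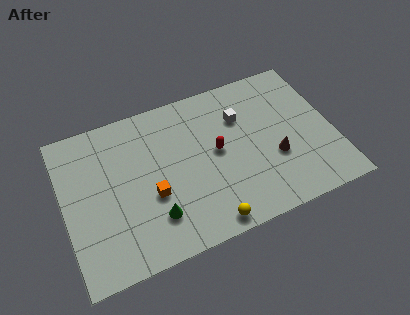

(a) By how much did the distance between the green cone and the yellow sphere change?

+1.4

The distance was about 1.6 in the first image and 3.0 in the second, so they moved 1.4 units further apart.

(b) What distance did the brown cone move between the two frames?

2.7

The brown cone moved from about (8.9, 2.1) to (11.3, 3.4), a distance of √(2.4² + 1.3²) ≈ 2.7.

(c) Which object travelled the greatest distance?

the red capsule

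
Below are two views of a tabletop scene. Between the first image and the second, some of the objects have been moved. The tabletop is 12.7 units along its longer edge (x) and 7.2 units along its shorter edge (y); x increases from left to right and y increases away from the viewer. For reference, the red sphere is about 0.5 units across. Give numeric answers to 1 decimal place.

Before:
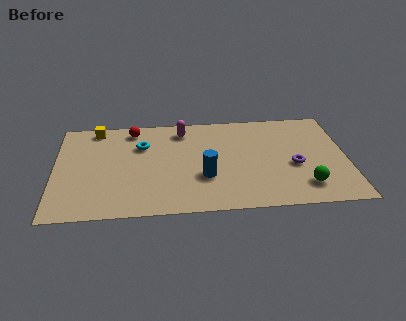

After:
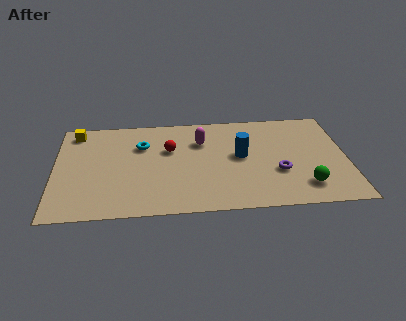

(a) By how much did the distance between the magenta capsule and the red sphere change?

-0.7

Before: roughly 2.2 units apart; after: 1.5. That's 0.7 units closer together.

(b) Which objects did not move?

the cyan torus and the green sphere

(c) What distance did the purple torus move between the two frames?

0.8

The purple torus was near (10.4, 3.0) before and (9.7, 2.6) after, so it travelled √(0.7² + 0.4²) ≈ 0.8 units.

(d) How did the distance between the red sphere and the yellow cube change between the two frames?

+2.8

The distance was about 1.6 in the first image and 4.4 in the second, so they moved 2.8 units further apart.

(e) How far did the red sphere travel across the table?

2.3

The red sphere moved from about (3.4, 6.2) to (5.0, 4.6), a distance of √(1.6² + 1.6²) ≈ 2.3.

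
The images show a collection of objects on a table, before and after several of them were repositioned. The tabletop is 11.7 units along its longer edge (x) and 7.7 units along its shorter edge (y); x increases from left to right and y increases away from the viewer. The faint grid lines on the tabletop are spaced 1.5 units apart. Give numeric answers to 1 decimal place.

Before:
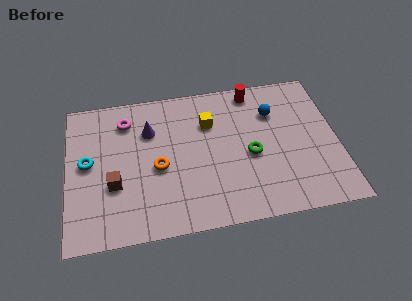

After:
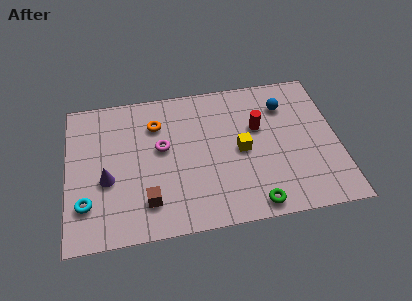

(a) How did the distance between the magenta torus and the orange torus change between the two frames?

-1.7

They were about 3.0 units apart before and 1.3 after — 1.7 units closer together.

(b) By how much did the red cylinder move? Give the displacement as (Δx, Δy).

(0.1, -2.0)

The red cylinder was at about (8.2, 6.8) and moved to about (8.3, 4.8).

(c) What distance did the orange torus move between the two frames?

2.3

From (3.9, 3.4) to (3.9, 5.7), the orange torus covered √(0.0² + 2.3²) ≈ 2.3 units.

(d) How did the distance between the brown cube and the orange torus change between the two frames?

+2.0

They were about 2.0 units apart before and 4.0 after — 2.0 units further apart.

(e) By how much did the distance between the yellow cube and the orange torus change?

+1.1

The distance was about 3.0 in the first image and 4.1 in the second, so they moved 1.1 units further apart.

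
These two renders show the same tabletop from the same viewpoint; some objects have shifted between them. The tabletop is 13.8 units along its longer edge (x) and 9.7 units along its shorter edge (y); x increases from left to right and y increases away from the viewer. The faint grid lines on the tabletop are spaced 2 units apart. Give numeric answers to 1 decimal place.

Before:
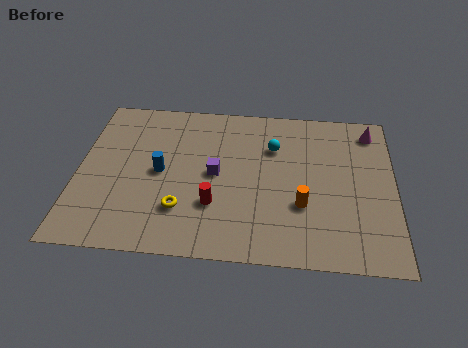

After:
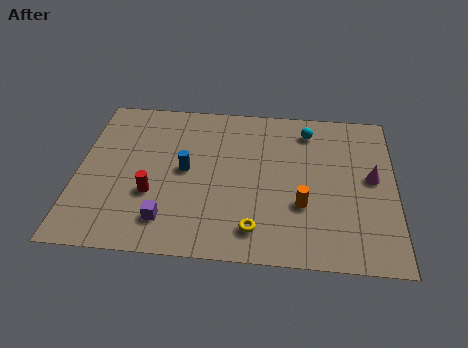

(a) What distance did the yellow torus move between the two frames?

3.3

The yellow torus was near (4.6, 2.6) before and (7.8, 1.7) after, so it travelled √(3.2² + 0.9²) ≈ 3.3 units.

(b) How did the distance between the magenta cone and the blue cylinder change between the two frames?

-1.7

They were about 9.8 units apart before and 8.1 after — 1.7 units closer together.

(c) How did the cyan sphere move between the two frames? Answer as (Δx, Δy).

(1.5, 1.2)

The cyan sphere was at about (8.5, 6.8) and moved to about (10.0, 8.0).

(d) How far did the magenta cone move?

3.0

The magenta cone was near (12.8, 8.2) before and (12.8, 5.2) after, so it travelled √(0.0² + 3.0²) ≈ 3.0 units.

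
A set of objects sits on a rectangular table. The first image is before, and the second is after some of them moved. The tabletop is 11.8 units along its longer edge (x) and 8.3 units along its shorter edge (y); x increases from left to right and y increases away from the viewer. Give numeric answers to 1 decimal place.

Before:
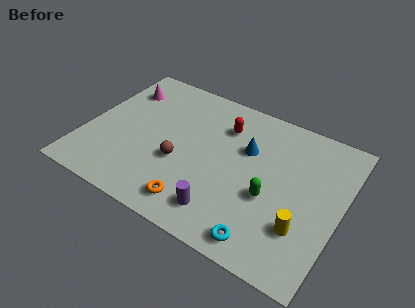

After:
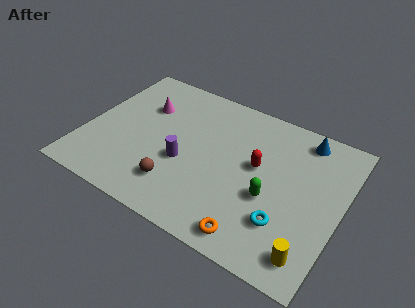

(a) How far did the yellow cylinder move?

1.2

From (10.3, 2.4) to (10.8, 1.3), the yellow cylinder covered √(0.5² + 1.1²) ≈ 1.2 units.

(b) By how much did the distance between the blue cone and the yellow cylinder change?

+1.8

Before: roughly 4.2 units apart; after: 6.0. That's 1.8 units further apart.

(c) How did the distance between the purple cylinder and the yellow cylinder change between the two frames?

+2.8

They were about 3.6 units apart before and 6.4 after — 2.8 units further apart.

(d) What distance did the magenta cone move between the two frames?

1.3

The magenta cone was near (1.2, 6.3) before and (2.4, 5.7) after, so it travelled √(1.2² + 0.6²) ≈ 1.3 units.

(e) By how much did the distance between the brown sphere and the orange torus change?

+1.6

Before: roughly 2.2 units apart; after: 3.8. That's 1.6 units further apart.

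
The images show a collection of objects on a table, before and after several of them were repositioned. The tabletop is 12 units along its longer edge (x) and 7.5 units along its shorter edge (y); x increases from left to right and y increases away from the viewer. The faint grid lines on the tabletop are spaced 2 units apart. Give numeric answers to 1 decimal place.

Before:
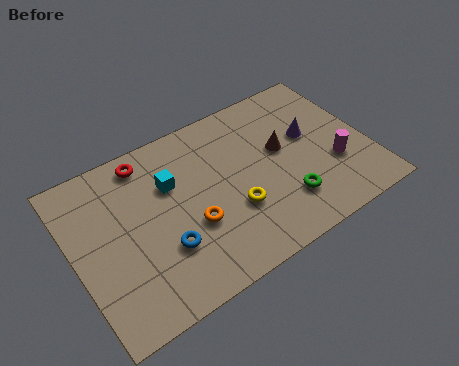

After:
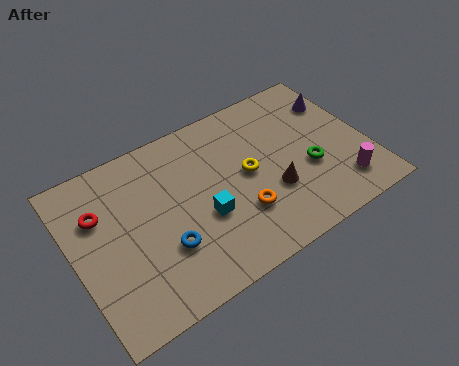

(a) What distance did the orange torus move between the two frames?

2.0

From (4.6, 2.8) to (6.5, 2.3), the orange torus covered √(1.9² + 0.5²) ≈ 2.0 units.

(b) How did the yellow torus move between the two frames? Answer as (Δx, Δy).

(0.8, 1.3)

The yellow torus was at about (6.3, 2.6) and moved to about (7.1, 3.9).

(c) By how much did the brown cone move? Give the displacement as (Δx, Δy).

(-0.7, -1.7)

The brown cone started near (8.6, 4.3) and ended near (7.9, 2.6).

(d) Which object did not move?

the blue torus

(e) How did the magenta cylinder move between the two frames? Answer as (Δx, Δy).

(0.1, -1.1)

The magenta cylinder started near (10.5, 2.6) and ended near (10.6, 1.5).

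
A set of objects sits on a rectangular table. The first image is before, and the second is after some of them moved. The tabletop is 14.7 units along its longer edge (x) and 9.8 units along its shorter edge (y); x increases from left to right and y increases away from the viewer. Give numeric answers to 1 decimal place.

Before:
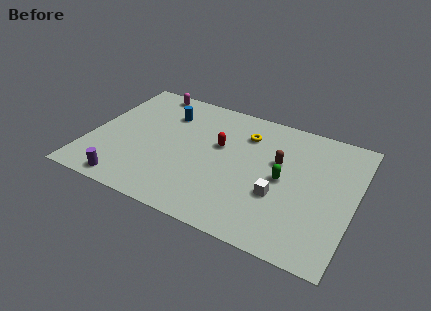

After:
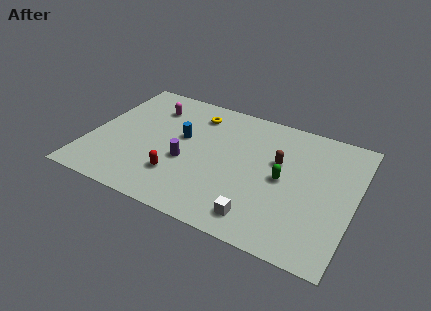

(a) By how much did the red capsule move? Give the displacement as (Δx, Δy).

(-1.9, -3.3)

The red capsule was at about (7.1, 5.9) and moved to about (5.2, 2.6).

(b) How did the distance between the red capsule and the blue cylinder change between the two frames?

-0.4

Before: roughly 3.5 units apart; after: 3.1. That's 0.4 units closer together.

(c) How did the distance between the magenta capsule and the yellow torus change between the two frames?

-3.5

They were about 6.0 units apart before and 2.5 after — 3.5 units closer together.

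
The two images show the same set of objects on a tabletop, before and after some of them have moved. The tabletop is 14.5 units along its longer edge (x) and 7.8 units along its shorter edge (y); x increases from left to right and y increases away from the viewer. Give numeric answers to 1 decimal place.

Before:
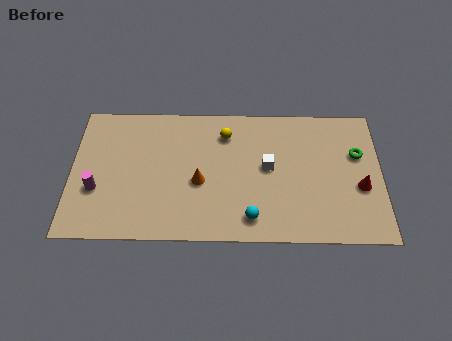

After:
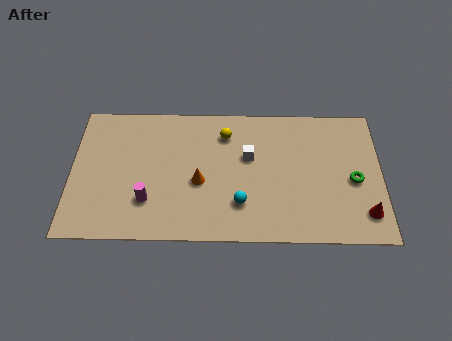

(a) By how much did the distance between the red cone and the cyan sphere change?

+0.4

The distance was about 5.4 in the first image and 5.8 in the second, so they moved 0.4 units further apart.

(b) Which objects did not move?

the orange cone and the yellow sphere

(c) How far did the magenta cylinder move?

2.5

From (1.2, 2.8) to (3.6, 2.2), the magenta cylinder covered √(2.4² + 0.6²) ≈ 2.5 units.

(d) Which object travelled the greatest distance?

the magenta cylinder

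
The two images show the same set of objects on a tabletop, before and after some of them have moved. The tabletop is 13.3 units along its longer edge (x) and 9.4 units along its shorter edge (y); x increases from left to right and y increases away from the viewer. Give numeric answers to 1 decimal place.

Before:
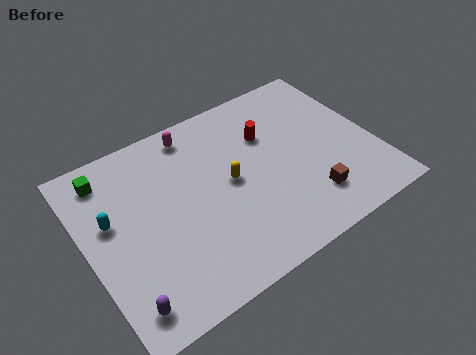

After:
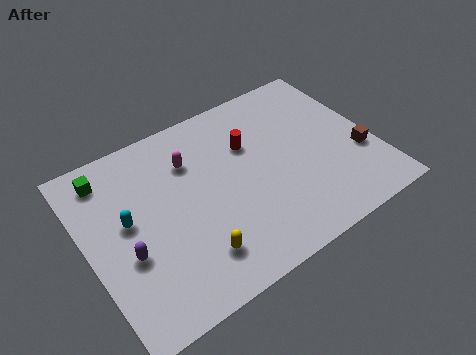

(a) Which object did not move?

the green cube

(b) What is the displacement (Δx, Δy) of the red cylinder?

(-0.9, -0.1)

The red cylinder was at about (8.7, 6.4) and moved to about (7.8, 6.3).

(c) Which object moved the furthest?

the yellow capsule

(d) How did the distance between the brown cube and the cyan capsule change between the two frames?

+1.5

Before: roughly 9.3 units apart; after: 10.8. That's 1.5 units further apart.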